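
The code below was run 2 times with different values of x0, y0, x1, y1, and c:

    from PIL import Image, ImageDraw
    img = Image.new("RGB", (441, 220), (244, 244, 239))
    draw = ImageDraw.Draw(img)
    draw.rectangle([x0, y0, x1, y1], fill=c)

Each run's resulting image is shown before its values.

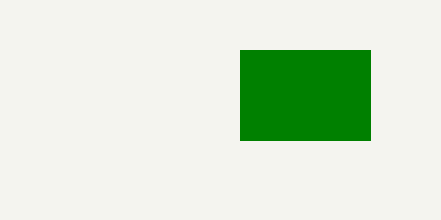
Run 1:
x0 = 240
y0 = 50
x1 = 370
y1 = 140
c = 'green'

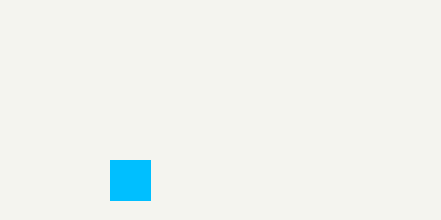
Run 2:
x0 = 110; y0 = 160; x1 = 150; y1 = 200; c = 'deepskyblue'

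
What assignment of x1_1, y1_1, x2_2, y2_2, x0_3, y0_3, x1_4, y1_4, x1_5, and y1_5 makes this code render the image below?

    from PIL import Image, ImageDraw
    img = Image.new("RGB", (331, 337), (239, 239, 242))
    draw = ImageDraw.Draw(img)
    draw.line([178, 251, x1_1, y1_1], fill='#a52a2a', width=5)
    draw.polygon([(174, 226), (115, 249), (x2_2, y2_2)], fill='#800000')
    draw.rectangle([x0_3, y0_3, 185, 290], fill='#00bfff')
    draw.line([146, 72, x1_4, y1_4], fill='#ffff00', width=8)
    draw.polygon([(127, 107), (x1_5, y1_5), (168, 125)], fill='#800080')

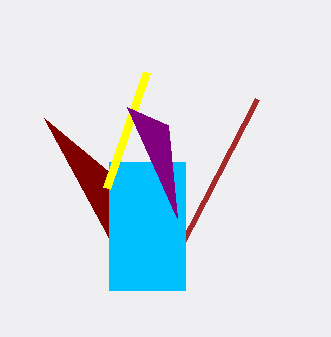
x1_1 = 257
y1_1 = 99
x2_2 = 44
y2_2 = 118
x0_3 = 109
y0_3 = 162
x1_4 = 106
y1_4 = 188
x1_5 = 177
y1_5 = 218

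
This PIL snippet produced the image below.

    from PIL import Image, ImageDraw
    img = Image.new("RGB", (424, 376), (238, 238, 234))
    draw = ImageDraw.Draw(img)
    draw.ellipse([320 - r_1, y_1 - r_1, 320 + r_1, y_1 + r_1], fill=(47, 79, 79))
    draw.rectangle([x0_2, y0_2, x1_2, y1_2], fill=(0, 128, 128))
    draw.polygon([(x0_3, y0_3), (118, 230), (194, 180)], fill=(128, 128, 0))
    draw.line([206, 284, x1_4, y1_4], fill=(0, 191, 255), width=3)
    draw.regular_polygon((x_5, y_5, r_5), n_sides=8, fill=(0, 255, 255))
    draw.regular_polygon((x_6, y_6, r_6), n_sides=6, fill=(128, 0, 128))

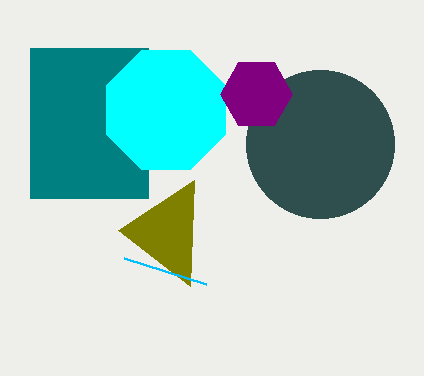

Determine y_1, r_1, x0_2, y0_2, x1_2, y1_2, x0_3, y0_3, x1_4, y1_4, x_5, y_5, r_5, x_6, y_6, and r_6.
y_1 = 144, r_1 = 74, x0_2 = 30, y0_2 = 48, x1_2 = 148, y1_2 = 198, x0_3 = 190, y0_3 = 286, x1_4 = 124, y1_4 = 258, x_5 = 166, y_5 = 110, r_5 = 64, x_6 = 256, y_6 = 94, r_6 = 36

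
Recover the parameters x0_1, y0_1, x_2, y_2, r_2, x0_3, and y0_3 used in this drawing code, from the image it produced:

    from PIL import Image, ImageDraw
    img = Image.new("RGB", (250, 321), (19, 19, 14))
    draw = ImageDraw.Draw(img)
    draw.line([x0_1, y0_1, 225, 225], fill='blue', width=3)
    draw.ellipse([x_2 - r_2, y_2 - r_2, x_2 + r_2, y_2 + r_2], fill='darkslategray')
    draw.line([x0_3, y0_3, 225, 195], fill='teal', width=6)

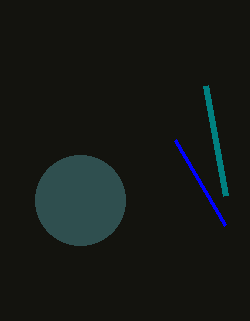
x0_1 = 175; y0_1 = 140; x_2 = 80; y_2 = 200; r_2 = 45; x0_3 = 205; y0_3 = 85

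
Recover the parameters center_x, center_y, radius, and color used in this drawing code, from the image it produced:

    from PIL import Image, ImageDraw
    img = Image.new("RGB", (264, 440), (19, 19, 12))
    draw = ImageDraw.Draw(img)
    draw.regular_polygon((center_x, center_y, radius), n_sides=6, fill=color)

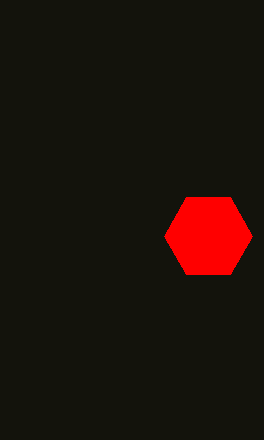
center_x = 208
center_y = 236
radius = 44
color = 'red'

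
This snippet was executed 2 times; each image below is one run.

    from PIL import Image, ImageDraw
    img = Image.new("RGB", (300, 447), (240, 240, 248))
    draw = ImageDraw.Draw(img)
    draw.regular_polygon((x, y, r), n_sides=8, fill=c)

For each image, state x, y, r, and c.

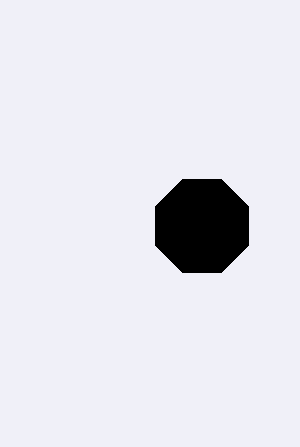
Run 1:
x = 202, y = 226, r = 50, c = 'black'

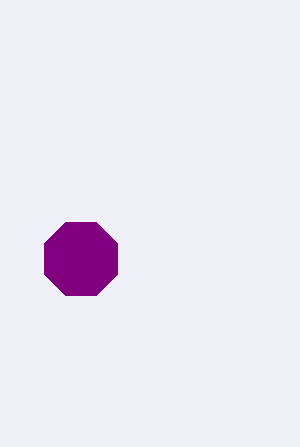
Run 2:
x = 81; y = 259; r = 40; c = 'purple'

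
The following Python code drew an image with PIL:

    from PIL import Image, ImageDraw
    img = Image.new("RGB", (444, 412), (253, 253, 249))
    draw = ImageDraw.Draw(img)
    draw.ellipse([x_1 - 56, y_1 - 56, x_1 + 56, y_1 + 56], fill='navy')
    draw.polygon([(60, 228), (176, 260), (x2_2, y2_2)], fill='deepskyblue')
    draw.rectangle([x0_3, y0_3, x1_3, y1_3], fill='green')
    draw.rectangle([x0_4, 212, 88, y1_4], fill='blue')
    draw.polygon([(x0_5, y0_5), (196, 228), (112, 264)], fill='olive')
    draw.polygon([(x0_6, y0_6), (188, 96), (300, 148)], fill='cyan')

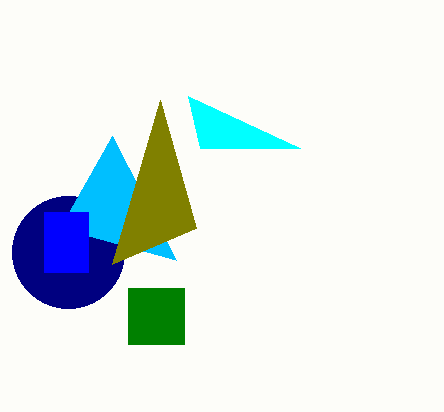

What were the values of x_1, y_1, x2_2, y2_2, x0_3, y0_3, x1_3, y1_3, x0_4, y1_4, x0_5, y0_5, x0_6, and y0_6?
x_1 = 68; y_1 = 252; x2_2 = 112; y2_2 = 136; x0_3 = 128; y0_3 = 288; x1_3 = 184; y1_3 = 344; x0_4 = 44; y1_4 = 272; x0_5 = 160; y0_5 = 100; x0_6 = 200; y0_6 = 148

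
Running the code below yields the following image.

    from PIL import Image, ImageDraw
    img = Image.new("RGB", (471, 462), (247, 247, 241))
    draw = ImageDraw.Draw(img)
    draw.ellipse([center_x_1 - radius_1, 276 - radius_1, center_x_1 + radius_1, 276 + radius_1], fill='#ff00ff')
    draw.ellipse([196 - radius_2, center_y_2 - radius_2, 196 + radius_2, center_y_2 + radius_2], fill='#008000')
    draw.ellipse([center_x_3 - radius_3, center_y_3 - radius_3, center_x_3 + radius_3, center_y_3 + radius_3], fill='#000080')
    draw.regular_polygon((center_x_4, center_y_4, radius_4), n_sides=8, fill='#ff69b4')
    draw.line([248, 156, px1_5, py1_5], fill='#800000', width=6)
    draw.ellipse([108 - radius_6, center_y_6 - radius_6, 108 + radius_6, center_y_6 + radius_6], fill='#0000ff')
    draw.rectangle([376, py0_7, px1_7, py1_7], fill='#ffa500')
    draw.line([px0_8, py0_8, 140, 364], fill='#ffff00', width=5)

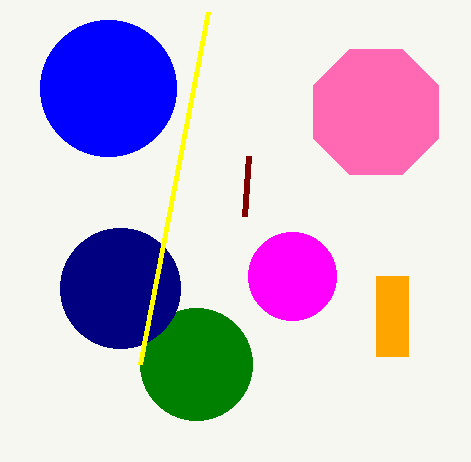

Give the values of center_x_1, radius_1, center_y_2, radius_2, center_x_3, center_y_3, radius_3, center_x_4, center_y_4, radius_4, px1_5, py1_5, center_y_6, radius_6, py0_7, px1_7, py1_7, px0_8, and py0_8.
center_x_1 = 292
radius_1 = 44
center_y_2 = 364
radius_2 = 56
center_x_3 = 120
center_y_3 = 288
radius_3 = 60
center_x_4 = 376
center_y_4 = 112
radius_4 = 68
px1_5 = 244
py1_5 = 216
center_y_6 = 88
radius_6 = 68
py0_7 = 276
px1_7 = 408
py1_7 = 356
px0_8 = 208
py0_8 = 12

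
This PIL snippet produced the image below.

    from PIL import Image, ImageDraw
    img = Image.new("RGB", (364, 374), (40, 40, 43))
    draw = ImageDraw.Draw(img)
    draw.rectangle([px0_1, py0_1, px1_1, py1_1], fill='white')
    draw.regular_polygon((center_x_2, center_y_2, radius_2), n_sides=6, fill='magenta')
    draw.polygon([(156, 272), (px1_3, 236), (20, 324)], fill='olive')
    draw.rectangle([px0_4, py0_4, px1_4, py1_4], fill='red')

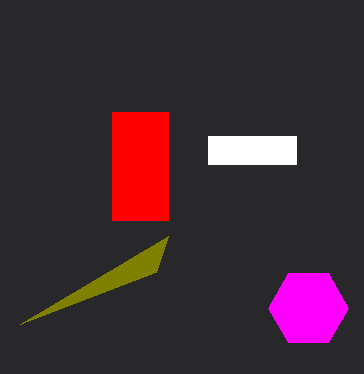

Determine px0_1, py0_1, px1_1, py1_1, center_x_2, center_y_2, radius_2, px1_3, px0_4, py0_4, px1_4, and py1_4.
px0_1 = 208, py0_1 = 136, px1_1 = 296, py1_1 = 164, center_x_2 = 308, center_y_2 = 308, radius_2 = 40, px1_3 = 168, px0_4 = 112, py0_4 = 112, px1_4 = 168, py1_4 = 220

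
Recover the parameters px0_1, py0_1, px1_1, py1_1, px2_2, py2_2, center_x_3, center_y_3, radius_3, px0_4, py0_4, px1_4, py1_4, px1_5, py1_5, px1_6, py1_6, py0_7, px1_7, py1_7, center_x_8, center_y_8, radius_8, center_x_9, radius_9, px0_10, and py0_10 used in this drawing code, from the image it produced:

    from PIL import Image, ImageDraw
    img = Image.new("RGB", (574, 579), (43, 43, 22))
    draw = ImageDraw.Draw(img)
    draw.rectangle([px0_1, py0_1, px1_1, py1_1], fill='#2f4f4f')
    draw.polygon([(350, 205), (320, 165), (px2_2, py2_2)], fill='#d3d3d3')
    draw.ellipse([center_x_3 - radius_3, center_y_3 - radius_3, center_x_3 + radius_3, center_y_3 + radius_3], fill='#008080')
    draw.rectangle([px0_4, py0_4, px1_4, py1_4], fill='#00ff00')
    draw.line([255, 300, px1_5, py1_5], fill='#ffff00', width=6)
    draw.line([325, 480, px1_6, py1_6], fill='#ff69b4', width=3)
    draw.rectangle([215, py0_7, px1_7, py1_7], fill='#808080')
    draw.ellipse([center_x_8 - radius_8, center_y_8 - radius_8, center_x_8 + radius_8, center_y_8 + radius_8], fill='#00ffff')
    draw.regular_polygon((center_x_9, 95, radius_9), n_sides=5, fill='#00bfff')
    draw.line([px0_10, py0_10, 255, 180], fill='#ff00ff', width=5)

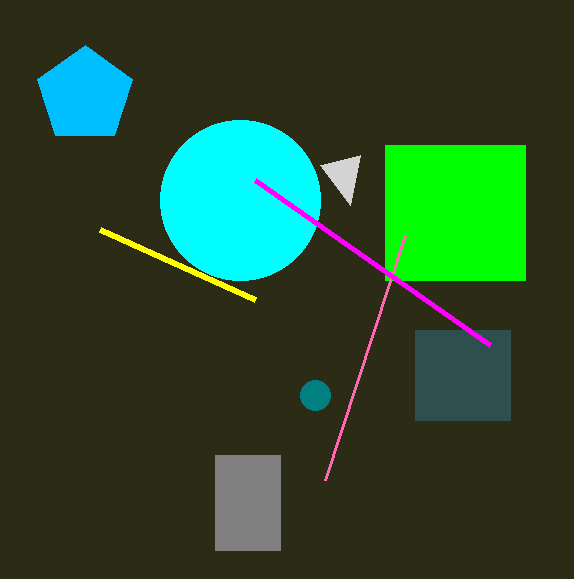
px0_1 = 415, py0_1 = 330, px1_1 = 510, py1_1 = 420, px2_2 = 360, py2_2 = 155, center_x_3 = 315, center_y_3 = 395, radius_3 = 15, px0_4 = 385, py0_4 = 145, px1_4 = 525, py1_4 = 280, px1_5 = 100, py1_5 = 230, px1_6 = 405, py1_6 = 235, py0_7 = 455, px1_7 = 280, py1_7 = 550, center_x_8 = 240, center_y_8 = 200, radius_8 = 80, center_x_9 = 85, radius_9 = 50, px0_10 = 490, py0_10 = 345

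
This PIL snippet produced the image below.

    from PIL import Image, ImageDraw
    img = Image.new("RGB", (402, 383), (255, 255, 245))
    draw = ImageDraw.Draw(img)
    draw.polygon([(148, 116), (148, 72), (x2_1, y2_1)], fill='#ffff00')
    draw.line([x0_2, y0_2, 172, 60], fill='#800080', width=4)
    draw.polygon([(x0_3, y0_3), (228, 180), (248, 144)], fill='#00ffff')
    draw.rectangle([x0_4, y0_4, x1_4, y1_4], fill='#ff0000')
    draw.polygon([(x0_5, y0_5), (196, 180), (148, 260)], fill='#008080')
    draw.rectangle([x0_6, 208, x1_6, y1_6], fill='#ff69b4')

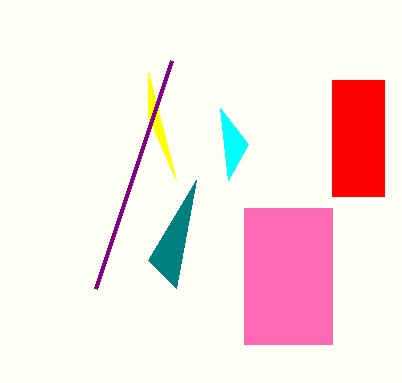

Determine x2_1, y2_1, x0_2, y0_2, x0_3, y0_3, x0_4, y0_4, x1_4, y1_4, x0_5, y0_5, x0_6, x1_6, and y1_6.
x2_1 = 176; y2_1 = 180; x0_2 = 96; y0_2 = 288; x0_3 = 220; y0_3 = 108; x0_4 = 332; y0_4 = 80; x1_4 = 384; y1_4 = 196; x0_5 = 176; y0_5 = 288; x0_6 = 244; x1_6 = 332; y1_6 = 344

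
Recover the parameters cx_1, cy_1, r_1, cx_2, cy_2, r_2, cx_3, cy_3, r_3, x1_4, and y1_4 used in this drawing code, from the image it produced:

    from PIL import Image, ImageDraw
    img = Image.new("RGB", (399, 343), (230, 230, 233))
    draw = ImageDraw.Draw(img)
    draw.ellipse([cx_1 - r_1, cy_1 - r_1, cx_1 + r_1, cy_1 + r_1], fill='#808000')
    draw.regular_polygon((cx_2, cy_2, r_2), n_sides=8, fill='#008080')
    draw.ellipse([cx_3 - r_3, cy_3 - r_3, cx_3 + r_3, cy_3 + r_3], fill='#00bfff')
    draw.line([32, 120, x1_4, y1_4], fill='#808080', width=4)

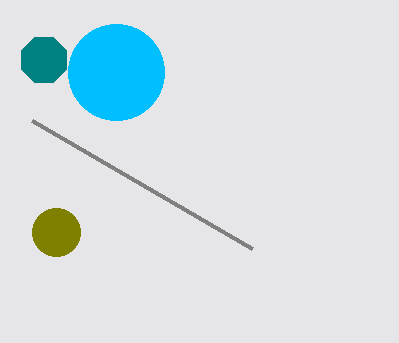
cx_1 = 56; cy_1 = 232; r_1 = 24; cx_2 = 44; cy_2 = 60; r_2 = 24; cx_3 = 116; cy_3 = 72; r_3 = 48; x1_4 = 252; y1_4 = 248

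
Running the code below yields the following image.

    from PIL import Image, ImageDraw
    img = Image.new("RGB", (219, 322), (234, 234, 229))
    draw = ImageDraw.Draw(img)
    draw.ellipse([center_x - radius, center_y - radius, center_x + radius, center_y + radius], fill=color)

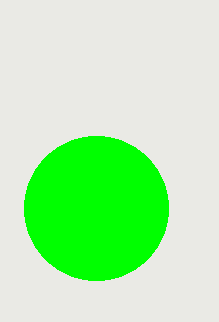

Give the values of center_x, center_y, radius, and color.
center_x = 96, center_y = 208, radius = 72, color = 'lime'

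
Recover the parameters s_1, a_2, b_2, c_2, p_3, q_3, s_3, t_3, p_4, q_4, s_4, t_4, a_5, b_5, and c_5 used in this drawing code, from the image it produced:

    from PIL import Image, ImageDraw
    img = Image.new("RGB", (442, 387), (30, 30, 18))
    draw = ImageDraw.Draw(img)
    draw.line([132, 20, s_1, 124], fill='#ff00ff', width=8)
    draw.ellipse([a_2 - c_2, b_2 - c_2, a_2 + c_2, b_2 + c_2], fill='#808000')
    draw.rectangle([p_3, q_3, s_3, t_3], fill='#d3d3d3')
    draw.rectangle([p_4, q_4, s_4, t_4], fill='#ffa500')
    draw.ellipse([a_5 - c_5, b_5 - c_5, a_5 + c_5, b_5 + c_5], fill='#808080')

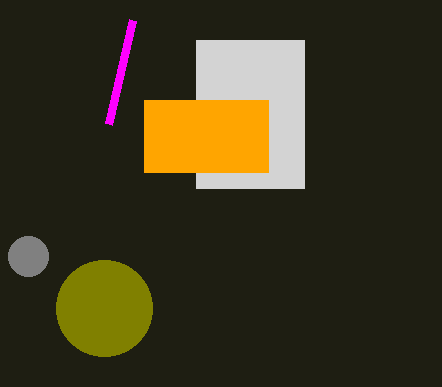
s_1 = 108, a_2 = 104, b_2 = 308, c_2 = 48, p_3 = 196, q_3 = 40, s_3 = 304, t_3 = 188, p_4 = 144, q_4 = 100, s_4 = 268, t_4 = 172, a_5 = 28, b_5 = 256, c_5 = 20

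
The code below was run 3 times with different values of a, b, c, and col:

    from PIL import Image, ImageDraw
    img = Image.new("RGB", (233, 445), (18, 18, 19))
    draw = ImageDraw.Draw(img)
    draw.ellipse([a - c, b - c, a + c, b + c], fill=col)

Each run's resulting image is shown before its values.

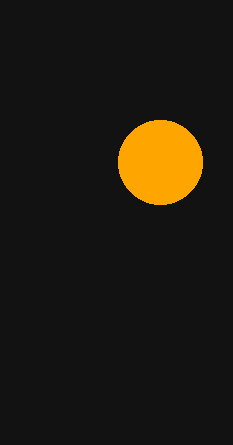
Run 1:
a = 160; b = 162; c = 42; col = 'orange'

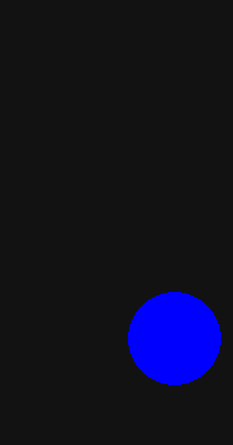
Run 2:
a = 174, b = 338, c = 46, col = 'blue'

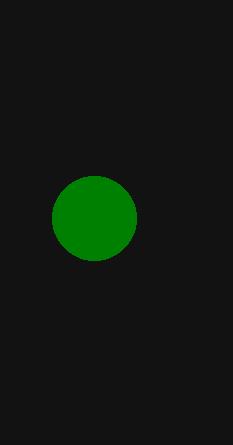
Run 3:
a = 94, b = 218, c = 42, col = 'green'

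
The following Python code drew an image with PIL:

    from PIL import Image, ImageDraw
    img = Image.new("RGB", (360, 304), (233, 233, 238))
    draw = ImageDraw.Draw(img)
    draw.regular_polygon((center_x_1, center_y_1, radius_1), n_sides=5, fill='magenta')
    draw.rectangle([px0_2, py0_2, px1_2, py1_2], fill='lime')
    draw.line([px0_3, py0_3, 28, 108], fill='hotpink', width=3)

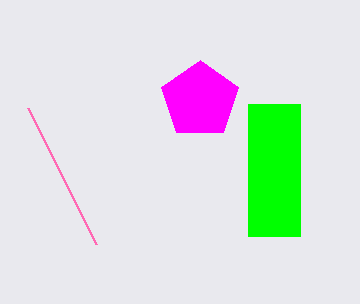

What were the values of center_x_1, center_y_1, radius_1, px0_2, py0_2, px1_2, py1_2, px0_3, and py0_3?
center_x_1 = 200, center_y_1 = 100, radius_1 = 40, px0_2 = 248, py0_2 = 104, px1_2 = 300, py1_2 = 236, px0_3 = 96, py0_3 = 244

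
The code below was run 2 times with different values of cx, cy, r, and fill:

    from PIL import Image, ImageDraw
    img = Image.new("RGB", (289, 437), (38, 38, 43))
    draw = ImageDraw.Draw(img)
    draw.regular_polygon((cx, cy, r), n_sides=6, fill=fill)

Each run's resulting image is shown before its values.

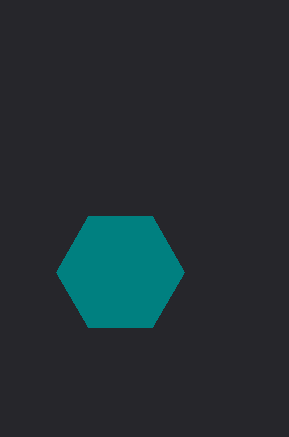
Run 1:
cx = 120; cy = 272; r = 64; fill = 'teal'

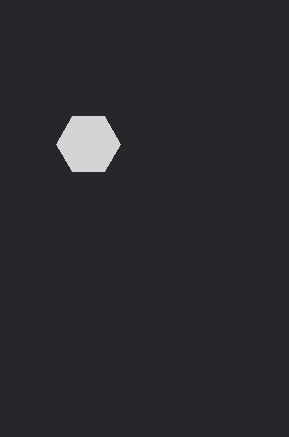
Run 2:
cx = 88, cy = 144, r = 32, fill = 'lightgray'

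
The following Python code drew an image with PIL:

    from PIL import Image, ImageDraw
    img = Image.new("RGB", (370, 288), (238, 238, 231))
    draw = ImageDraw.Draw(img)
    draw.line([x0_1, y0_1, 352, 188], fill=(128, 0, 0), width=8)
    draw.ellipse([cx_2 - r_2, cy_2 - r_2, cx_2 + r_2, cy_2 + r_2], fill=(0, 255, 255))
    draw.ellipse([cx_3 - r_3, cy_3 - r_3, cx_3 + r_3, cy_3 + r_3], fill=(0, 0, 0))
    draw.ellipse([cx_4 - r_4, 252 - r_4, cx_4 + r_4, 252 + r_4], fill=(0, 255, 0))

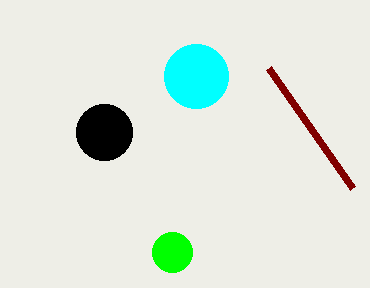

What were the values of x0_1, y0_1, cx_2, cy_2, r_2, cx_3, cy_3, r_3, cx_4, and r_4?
x0_1 = 268; y0_1 = 68; cx_2 = 196; cy_2 = 76; r_2 = 32; cx_3 = 104; cy_3 = 132; r_3 = 28; cx_4 = 172; r_4 = 20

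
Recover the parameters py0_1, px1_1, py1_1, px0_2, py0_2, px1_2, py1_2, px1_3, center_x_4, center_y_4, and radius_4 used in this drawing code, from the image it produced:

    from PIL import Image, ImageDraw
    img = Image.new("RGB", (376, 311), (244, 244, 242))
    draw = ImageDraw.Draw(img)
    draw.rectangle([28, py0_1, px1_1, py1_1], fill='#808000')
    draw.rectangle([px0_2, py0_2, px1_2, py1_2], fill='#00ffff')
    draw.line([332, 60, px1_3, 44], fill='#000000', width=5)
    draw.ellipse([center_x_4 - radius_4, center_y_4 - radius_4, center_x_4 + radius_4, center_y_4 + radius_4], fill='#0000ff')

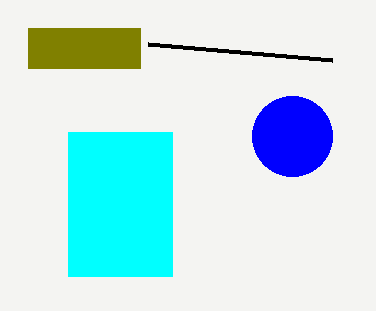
py0_1 = 28
px1_1 = 140
py1_1 = 68
px0_2 = 68
py0_2 = 132
px1_2 = 172
py1_2 = 276
px1_3 = 148
center_x_4 = 292
center_y_4 = 136
radius_4 = 40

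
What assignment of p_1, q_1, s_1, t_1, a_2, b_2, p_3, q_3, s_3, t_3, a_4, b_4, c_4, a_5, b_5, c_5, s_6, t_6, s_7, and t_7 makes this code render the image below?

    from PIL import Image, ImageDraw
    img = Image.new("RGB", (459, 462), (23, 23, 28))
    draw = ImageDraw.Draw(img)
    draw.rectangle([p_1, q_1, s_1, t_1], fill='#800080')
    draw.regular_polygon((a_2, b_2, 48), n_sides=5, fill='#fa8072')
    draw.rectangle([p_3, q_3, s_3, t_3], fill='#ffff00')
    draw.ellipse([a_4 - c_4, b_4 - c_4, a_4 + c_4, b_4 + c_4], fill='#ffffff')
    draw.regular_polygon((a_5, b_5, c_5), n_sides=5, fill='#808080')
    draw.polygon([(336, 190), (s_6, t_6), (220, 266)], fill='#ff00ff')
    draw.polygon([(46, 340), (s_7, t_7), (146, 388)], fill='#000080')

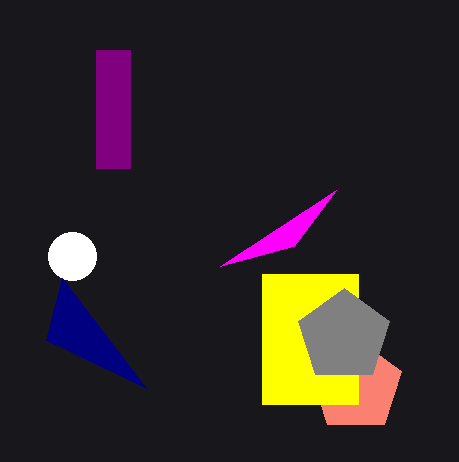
p_1 = 96, q_1 = 50, s_1 = 130, t_1 = 168, a_2 = 356, b_2 = 386, p_3 = 262, q_3 = 274, s_3 = 358, t_3 = 404, a_4 = 72, b_4 = 256, c_4 = 24, a_5 = 344, b_5 = 336, c_5 = 48, s_6 = 294, t_6 = 246, s_7 = 62, t_7 = 278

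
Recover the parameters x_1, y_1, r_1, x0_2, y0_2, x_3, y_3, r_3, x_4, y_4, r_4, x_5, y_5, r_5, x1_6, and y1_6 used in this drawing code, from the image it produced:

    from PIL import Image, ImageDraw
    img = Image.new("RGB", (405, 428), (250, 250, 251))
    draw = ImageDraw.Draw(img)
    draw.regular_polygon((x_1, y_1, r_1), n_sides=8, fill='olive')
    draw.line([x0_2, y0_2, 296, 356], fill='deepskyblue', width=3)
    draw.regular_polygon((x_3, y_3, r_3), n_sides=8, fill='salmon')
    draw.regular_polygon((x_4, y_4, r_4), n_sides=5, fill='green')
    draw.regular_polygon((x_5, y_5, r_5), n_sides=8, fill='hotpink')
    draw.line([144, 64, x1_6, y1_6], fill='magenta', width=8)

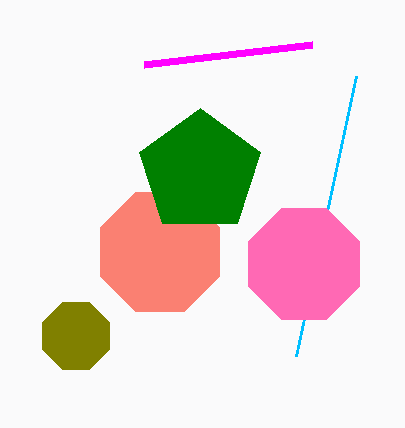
x_1 = 76; y_1 = 336; r_1 = 36; x0_2 = 356; y0_2 = 76; x_3 = 160; y_3 = 252; r_3 = 64; x_4 = 200; y_4 = 172; r_4 = 64; x_5 = 304; y_5 = 264; r_5 = 60; x1_6 = 312; y1_6 = 44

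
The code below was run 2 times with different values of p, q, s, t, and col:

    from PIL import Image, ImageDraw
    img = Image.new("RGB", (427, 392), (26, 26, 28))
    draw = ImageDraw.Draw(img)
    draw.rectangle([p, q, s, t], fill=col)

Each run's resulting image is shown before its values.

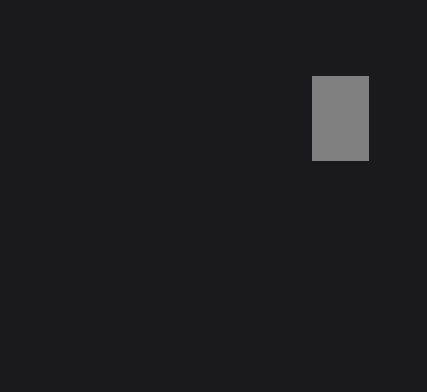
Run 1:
p = 312
q = 76
s = 368
t = 160
col = 'gray'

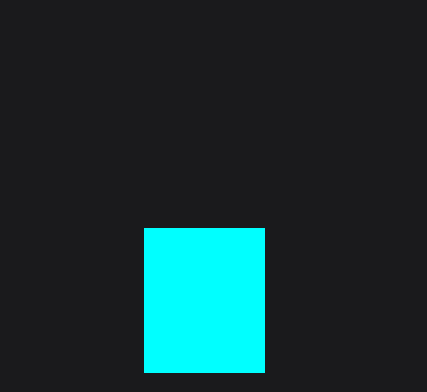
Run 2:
p = 144; q = 228; s = 264; t = 372; col = 'cyan'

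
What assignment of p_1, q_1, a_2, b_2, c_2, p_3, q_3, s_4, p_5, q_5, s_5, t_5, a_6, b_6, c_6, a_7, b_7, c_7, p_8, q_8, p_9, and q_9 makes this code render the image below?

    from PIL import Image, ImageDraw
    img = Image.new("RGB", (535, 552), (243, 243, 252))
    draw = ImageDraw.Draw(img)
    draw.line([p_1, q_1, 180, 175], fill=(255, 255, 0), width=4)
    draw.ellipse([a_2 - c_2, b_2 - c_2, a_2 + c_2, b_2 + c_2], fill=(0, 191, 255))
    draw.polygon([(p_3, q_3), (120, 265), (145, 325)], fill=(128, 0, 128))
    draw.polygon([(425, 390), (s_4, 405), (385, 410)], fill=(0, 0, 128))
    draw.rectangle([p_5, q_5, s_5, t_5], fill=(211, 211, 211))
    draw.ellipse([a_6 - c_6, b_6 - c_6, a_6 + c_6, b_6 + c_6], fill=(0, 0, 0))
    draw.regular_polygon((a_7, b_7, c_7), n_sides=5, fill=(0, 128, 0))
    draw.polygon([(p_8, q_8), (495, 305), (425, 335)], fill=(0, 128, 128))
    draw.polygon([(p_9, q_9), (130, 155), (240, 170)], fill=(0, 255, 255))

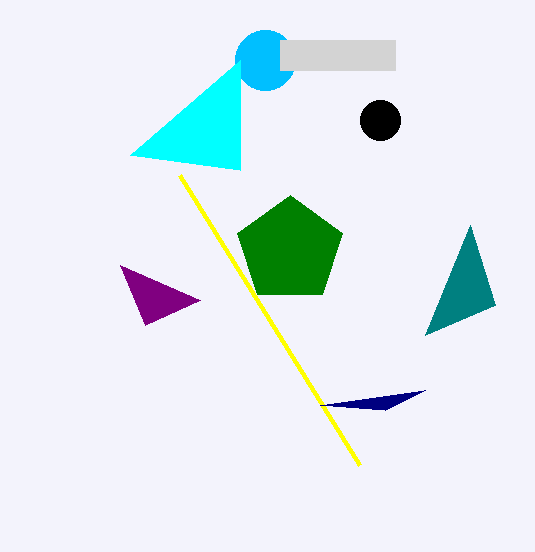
p_1 = 360; q_1 = 465; a_2 = 265; b_2 = 60; c_2 = 30; p_3 = 200; q_3 = 300; s_4 = 320; p_5 = 280; q_5 = 40; s_5 = 395; t_5 = 70; a_6 = 380; b_6 = 120; c_6 = 20; a_7 = 290; b_7 = 250; c_7 = 55; p_8 = 470; q_8 = 225; p_9 = 240; q_9 = 60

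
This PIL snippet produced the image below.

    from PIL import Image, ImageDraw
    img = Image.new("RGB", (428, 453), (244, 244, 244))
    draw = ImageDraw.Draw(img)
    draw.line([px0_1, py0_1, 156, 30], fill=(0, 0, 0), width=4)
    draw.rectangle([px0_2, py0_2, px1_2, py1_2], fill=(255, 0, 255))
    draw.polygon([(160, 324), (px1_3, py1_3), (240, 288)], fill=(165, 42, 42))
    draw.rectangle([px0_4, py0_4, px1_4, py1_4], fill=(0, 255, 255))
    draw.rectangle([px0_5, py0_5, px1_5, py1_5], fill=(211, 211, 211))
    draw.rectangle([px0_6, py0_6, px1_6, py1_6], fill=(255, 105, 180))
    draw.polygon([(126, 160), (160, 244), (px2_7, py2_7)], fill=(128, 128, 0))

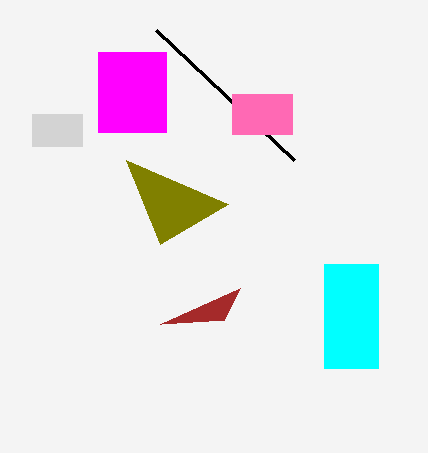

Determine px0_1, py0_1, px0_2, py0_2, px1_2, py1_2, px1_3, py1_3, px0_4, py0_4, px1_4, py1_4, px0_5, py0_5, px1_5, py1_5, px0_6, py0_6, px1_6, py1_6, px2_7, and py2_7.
px0_1 = 294; py0_1 = 160; px0_2 = 98; py0_2 = 52; px1_2 = 166; py1_2 = 132; px1_3 = 224; py1_3 = 320; px0_4 = 324; py0_4 = 264; px1_4 = 378; py1_4 = 368; px0_5 = 32; py0_5 = 114; px1_5 = 82; py1_5 = 146; px0_6 = 232; py0_6 = 94; px1_6 = 292; py1_6 = 134; px2_7 = 228; py2_7 = 204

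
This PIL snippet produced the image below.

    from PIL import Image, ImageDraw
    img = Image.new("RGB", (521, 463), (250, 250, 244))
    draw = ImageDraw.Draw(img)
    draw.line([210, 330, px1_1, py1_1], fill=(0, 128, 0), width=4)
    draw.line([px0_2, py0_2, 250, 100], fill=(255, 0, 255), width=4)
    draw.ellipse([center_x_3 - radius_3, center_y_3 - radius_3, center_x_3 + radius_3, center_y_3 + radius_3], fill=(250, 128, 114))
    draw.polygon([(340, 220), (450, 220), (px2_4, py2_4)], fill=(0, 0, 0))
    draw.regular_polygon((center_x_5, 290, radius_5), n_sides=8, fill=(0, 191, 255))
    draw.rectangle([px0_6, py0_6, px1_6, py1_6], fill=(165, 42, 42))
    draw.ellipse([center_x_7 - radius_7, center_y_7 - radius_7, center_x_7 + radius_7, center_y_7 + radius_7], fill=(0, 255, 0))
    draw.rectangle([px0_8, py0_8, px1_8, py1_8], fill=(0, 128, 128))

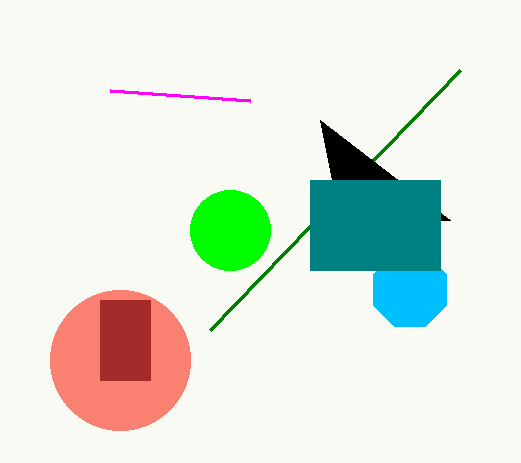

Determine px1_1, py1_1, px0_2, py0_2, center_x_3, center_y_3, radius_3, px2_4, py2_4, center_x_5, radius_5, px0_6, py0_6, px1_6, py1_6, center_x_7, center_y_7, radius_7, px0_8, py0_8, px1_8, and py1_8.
px1_1 = 460, py1_1 = 70, px0_2 = 110, py0_2 = 90, center_x_3 = 120, center_y_3 = 360, radius_3 = 70, px2_4 = 320, py2_4 = 120, center_x_5 = 410, radius_5 = 40, px0_6 = 100, py0_6 = 300, px1_6 = 150, py1_6 = 380, center_x_7 = 230, center_y_7 = 230, radius_7 = 40, px0_8 = 310, py0_8 = 180, px1_8 = 440, py1_8 = 270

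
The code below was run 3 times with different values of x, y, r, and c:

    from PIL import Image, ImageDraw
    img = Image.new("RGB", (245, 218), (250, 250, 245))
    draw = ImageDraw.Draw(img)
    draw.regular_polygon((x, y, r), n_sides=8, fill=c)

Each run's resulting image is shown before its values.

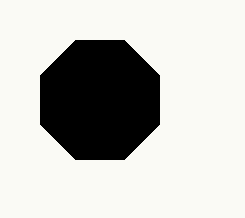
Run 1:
x = 100
y = 100
r = 64
c = 'black'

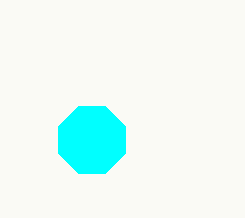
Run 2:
x = 92, y = 140, r = 36, c = 'cyan'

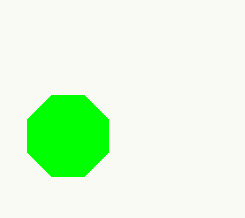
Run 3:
x = 68
y = 136
r = 44
c = 'lime'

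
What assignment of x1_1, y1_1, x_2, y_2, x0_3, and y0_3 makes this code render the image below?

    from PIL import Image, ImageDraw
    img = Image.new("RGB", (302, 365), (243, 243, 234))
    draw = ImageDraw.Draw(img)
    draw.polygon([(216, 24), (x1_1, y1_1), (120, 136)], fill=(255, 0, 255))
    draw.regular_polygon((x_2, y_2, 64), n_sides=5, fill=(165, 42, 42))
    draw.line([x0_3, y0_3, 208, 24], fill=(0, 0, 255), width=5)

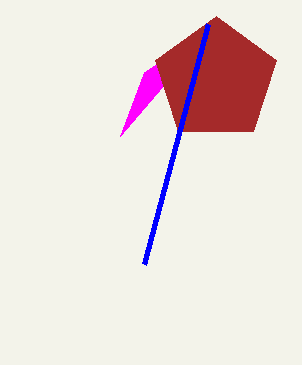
x1_1 = 144, y1_1 = 72, x_2 = 216, y_2 = 80, x0_3 = 144, y0_3 = 264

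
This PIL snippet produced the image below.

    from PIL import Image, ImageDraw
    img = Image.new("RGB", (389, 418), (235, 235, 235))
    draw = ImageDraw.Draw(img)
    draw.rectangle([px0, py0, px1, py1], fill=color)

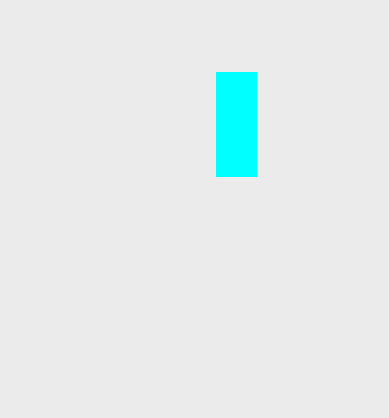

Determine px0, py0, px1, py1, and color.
px0 = 216
py0 = 72
px1 = 256
py1 = 176
color = 'cyan'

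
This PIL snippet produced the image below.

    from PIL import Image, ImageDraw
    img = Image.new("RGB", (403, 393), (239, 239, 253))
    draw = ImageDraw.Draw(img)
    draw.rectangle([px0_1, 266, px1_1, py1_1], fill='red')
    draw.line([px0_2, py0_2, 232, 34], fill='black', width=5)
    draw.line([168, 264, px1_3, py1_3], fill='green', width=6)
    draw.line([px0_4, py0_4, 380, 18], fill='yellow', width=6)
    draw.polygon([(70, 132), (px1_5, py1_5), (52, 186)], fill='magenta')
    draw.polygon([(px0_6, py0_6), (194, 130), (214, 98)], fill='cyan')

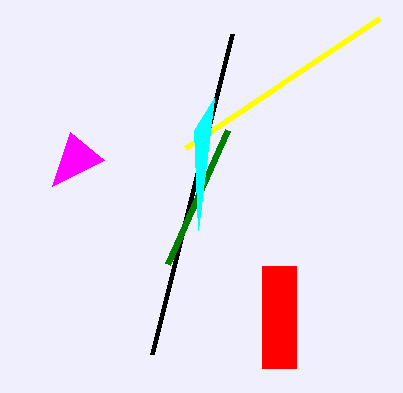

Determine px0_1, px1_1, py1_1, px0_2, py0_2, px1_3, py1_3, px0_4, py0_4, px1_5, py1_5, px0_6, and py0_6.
px0_1 = 262
px1_1 = 296
py1_1 = 368
px0_2 = 152
py0_2 = 354
px1_3 = 228
py1_3 = 130
px0_4 = 186
py0_4 = 148
px1_5 = 104
py1_5 = 160
px0_6 = 198
py0_6 = 230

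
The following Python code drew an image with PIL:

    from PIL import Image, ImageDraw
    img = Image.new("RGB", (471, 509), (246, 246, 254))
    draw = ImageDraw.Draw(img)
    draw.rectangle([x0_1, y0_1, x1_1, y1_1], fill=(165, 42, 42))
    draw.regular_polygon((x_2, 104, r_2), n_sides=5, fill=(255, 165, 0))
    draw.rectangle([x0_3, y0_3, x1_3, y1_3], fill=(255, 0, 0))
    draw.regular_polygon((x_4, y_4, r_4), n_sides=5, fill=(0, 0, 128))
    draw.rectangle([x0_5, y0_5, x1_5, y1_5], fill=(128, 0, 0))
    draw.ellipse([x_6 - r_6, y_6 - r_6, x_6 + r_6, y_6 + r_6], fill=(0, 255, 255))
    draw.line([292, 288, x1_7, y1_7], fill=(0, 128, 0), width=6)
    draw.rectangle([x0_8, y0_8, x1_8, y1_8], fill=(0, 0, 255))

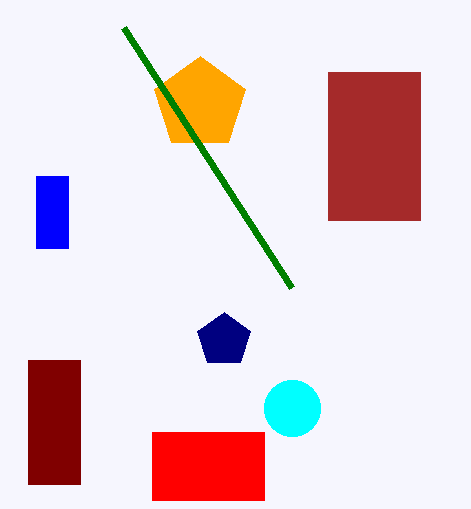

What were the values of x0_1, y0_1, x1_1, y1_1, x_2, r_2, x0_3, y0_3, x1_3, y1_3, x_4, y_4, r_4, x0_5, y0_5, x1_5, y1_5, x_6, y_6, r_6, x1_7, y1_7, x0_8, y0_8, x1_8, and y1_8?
x0_1 = 328; y0_1 = 72; x1_1 = 420; y1_1 = 220; x_2 = 200; r_2 = 48; x0_3 = 152; y0_3 = 432; x1_3 = 264; y1_3 = 500; x_4 = 224; y_4 = 340; r_4 = 28; x0_5 = 28; y0_5 = 360; x1_5 = 80; y1_5 = 484; x_6 = 292; y_6 = 408; r_6 = 28; x1_7 = 124; y1_7 = 28; x0_8 = 36; y0_8 = 176; x1_8 = 68; y1_8 = 248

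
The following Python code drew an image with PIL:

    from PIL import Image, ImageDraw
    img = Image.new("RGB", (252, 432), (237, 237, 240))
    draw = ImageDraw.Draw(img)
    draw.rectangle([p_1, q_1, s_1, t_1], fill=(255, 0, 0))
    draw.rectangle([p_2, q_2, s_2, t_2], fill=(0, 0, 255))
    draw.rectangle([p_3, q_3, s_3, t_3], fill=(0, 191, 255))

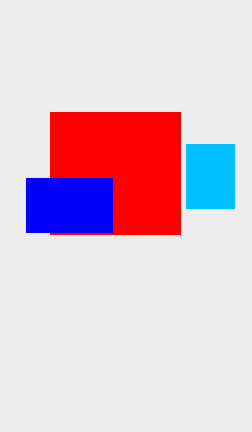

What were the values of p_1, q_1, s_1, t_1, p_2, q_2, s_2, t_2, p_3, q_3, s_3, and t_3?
p_1 = 50; q_1 = 112; s_1 = 180; t_1 = 234; p_2 = 26; q_2 = 178; s_2 = 112; t_2 = 232; p_3 = 186; q_3 = 144; s_3 = 234; t_3 = 208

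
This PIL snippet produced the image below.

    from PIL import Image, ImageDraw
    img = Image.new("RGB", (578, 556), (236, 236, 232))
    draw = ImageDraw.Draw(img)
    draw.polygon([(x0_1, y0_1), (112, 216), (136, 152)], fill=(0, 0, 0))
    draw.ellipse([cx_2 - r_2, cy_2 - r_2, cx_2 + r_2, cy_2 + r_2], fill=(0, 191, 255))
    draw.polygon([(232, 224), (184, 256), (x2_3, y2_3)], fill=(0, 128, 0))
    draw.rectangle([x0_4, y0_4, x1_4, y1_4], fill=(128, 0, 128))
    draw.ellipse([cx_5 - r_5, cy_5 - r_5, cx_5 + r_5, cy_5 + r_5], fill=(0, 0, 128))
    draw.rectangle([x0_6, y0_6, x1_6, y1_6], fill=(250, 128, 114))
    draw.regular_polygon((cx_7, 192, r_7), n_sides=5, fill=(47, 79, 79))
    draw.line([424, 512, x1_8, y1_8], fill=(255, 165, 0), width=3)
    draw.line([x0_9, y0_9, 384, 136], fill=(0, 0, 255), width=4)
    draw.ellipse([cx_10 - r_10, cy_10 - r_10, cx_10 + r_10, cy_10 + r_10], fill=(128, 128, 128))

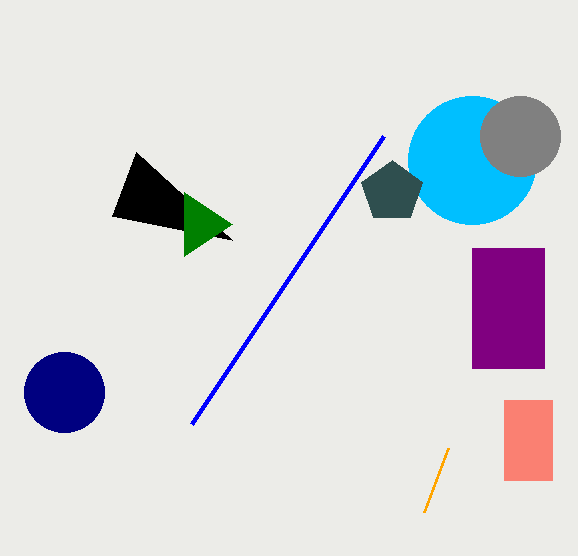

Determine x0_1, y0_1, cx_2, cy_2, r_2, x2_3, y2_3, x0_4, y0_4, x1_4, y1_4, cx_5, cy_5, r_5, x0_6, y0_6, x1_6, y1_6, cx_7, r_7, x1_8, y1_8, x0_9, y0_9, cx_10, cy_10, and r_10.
x0_1 = 232; y0_1 = 240; cx_2 = 472; cy_2 = 160; r_2 = 64; x2_3 = 184; y2_3 = 192; x0_4 = 472; y0_4 = 248; x1_4 = 544; y1_4 = 368; cx_5 = 64; cy_5 = 392; r_5 = 40; x0_6 = 504; y0_6 = 400; x1_6 = 552; y1_6 = 480; cx_7 = 392; r_7 = 32; x1_8 = 448; y1_8 = 448; x0_9 = 192; y0_9 = 424; cx_10 = 520; cy_10 = 136; r_10 = 40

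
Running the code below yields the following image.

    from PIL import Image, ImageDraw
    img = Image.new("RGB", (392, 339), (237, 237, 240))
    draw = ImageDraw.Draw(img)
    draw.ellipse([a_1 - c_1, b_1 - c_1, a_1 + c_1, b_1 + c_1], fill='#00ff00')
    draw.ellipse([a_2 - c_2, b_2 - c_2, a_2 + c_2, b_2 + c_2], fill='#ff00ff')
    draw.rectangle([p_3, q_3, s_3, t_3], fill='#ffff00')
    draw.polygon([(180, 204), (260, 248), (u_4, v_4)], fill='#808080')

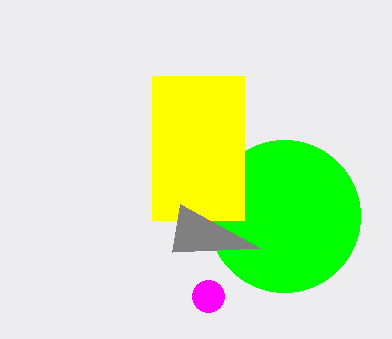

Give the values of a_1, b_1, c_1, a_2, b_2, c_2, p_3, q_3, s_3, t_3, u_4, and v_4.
a_1 = 284
b_1 = 216
c_1 = 76
a_2 = 208
b_2 = 296
c_2 = 16
p_3 = 152
q_3 = 76
s_3 = 244
t_3 = 220
u_4 = 172
v_4 = 252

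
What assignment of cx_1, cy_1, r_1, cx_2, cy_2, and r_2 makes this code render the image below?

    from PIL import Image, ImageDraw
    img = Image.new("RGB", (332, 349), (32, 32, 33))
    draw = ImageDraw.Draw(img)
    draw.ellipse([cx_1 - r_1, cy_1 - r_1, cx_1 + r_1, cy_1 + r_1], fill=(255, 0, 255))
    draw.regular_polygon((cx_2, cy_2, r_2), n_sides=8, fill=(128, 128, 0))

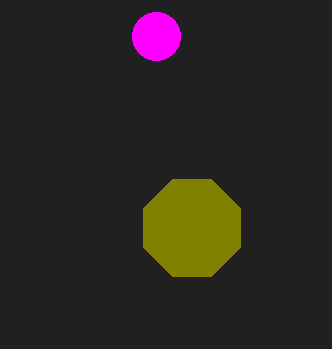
cx_1 = 156, cy_1 = 36, r_1 = 24, cx_2 = 192, cy_2 = 228, r_2 = 52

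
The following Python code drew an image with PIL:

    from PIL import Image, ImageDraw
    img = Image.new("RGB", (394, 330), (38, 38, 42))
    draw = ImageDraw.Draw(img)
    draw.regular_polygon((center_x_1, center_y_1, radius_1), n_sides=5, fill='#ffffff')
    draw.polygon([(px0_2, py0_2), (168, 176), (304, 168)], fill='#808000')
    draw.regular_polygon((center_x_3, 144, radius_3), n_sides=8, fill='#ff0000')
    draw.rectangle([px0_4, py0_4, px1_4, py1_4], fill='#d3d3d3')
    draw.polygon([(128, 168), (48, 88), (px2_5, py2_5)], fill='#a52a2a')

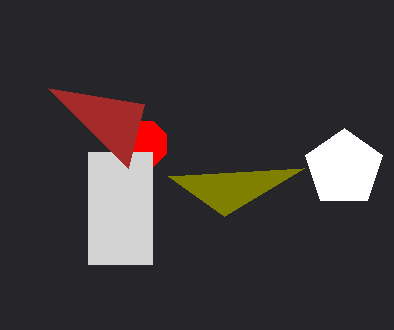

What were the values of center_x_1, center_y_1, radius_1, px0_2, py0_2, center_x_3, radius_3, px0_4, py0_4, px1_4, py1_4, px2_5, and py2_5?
center_x_1 = 344
center_y_1 = 168
radius_1 = 40
px0_2 = 224
py0_2 = 216
center_x_3 = 144
radius_3 = 24
px0_4 = 88
py0_4 = 152
px1_4 = 152
py1_4 = 264
px2_5 = 144
py2_5 = 104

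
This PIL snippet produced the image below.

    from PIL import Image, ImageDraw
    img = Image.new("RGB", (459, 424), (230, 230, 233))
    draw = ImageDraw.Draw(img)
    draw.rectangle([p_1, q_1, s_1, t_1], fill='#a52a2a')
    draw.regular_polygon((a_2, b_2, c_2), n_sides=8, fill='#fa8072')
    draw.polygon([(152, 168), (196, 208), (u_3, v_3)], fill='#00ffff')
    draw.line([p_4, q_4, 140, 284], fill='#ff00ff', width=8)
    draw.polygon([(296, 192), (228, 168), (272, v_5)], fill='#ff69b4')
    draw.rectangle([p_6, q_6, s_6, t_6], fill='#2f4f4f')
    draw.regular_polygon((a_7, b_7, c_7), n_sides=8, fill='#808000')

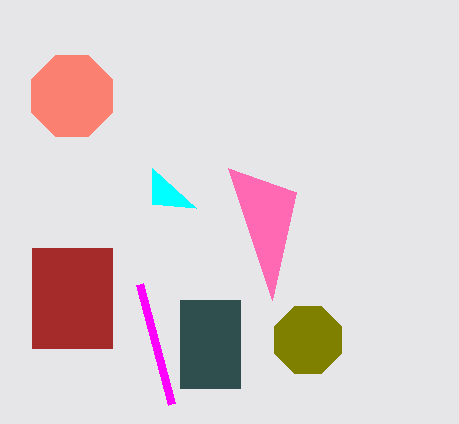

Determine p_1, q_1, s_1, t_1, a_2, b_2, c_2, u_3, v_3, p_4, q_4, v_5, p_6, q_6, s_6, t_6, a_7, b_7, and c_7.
p_1 = 32
q_1 = 248
s_1 = 112
t_1 = 348
a_2 = 72
b_2 = 96
c_2 = 44
u_3 = 152
v_3 = 204
p_4 = 172
q_4 = 404
v_5 = 300
p_6 = 180
q_6 = 300
s_6 = 240
t_6 = 388
a_7 = 308
b_7 = 340
c_7 = 36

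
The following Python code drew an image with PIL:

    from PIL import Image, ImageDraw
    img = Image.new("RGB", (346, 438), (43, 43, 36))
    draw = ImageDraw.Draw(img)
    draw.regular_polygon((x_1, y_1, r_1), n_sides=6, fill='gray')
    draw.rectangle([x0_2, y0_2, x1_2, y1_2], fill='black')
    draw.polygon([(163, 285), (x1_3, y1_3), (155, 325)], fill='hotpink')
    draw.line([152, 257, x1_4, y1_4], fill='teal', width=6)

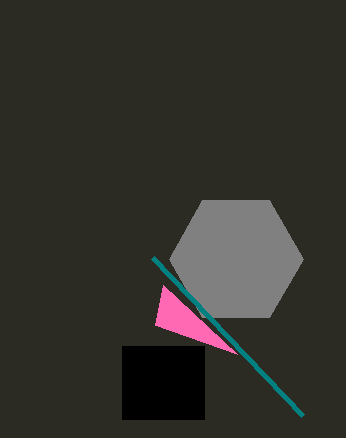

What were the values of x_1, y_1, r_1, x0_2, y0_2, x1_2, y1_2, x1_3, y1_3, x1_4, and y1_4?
x_1 = 236, y_1 = 259, r_1 = 67, x0_2 = 122, y0_2 = 346, x1_2 = 204, y1_2 = 419, x1_3 = 237, y1_3 = 354, x1_4 = 302, y1_4 = 415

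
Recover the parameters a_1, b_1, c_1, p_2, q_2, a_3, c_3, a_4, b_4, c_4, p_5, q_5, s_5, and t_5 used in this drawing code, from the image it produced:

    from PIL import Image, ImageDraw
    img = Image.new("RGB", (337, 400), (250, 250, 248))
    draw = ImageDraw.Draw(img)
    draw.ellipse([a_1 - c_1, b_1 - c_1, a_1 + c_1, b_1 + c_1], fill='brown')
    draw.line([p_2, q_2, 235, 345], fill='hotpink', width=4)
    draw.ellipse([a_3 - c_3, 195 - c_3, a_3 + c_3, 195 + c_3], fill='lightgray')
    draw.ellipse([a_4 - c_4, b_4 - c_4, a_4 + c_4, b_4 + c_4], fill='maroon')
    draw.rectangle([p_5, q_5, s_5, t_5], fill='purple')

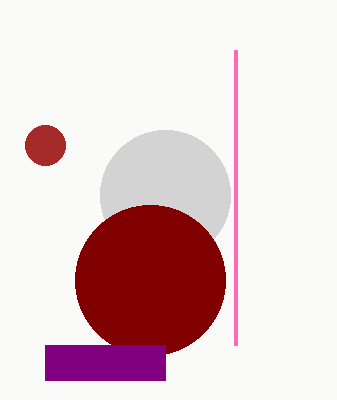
a_1 = 45
b_1 = 145
c_1 = 20
p_2 = 235
q_2 = 50
a_3 = 165
c_3 = 65
a_4 = 150
b_4 = 280
c_4 = 75
p_5 = 45
q_5 = 345
s_5 = 165
t_5 = 380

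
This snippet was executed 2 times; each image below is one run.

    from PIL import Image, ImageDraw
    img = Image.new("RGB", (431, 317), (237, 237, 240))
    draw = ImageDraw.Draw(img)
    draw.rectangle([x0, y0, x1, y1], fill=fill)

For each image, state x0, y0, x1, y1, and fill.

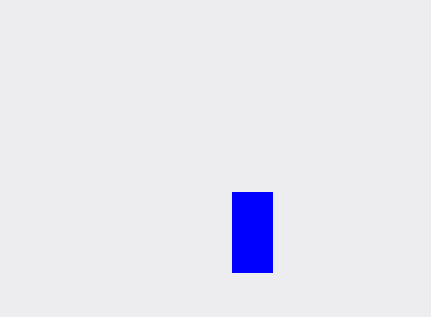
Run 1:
x0 = 232; y0 = 192; x1 = 272; y1 = 272; fill = 'blue'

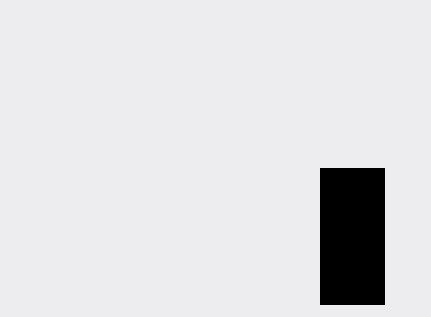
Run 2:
x0 = 320; y0 = 168; x1 = 384; y1 = 304; fill = 'black'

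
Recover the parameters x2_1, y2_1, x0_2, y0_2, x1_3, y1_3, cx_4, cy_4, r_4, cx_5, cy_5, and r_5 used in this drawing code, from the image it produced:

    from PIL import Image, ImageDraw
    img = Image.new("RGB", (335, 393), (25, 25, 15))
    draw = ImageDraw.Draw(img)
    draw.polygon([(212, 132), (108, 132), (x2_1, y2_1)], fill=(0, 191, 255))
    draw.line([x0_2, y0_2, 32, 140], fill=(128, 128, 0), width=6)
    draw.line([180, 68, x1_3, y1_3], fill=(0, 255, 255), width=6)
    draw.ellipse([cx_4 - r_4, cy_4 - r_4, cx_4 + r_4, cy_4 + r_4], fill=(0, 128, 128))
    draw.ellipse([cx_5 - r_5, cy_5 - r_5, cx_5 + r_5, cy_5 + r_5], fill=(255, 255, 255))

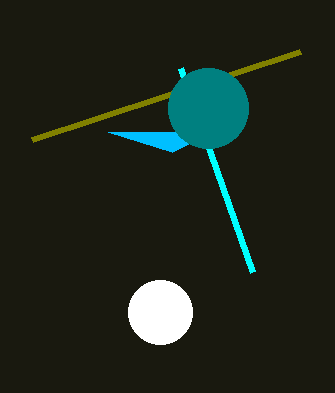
x2_1 = 172; y2_1 = 152; x0_2 = 300; y0_2 = 52; x1_3 = 252; y1_3 = 272; cx_4 = 208; cy_4 = 108; r_4 = 40; cx_5 = 160; cy_5 = 312; r_5 = 32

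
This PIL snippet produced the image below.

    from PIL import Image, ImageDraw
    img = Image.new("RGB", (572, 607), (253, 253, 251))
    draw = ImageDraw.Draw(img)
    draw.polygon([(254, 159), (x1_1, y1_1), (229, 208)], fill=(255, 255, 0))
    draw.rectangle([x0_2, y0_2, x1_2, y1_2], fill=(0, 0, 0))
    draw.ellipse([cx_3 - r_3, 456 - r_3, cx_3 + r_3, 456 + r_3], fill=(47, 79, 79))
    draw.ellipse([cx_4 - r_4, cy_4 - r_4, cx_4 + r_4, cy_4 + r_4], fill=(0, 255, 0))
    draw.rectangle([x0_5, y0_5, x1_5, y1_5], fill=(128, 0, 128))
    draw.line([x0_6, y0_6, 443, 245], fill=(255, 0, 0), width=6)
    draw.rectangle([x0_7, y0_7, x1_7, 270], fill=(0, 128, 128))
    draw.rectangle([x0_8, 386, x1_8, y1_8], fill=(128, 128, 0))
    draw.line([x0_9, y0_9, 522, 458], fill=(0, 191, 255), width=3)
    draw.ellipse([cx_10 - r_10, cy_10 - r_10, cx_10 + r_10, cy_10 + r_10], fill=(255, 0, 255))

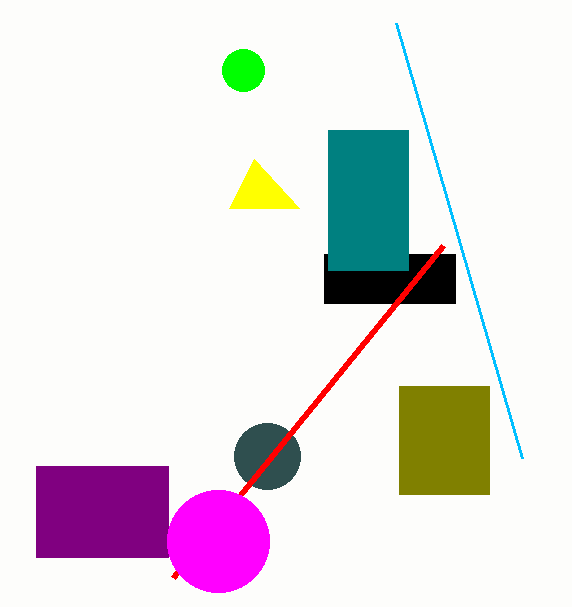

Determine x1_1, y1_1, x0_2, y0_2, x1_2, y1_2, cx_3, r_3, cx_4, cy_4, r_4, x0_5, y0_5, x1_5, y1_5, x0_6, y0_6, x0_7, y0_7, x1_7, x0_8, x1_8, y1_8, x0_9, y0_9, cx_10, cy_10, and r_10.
x1_1 = 299
y1_1 = 208
x0_2 = 324
y0_2 = 254
x1_2 = 455
y1_2 = 303
cx_3 = 267
r_3 = 33
cx_4 = 243
cy_4 = 70
r_4 = 21
x0_5 = 36
y0_5 = 466
x1_5 = 168
y1_5 = 557
x0_6 = 173
y0_6 = 577
x0_7 = 328
y0_7 = 130
x1_7 = 408
x0_8 = 399
x1_8 = 489
y1_8 = 494
x0_9 = 396
y0_9 = 23
cx_10 = 218
cy_10 = 541
r_10 = 51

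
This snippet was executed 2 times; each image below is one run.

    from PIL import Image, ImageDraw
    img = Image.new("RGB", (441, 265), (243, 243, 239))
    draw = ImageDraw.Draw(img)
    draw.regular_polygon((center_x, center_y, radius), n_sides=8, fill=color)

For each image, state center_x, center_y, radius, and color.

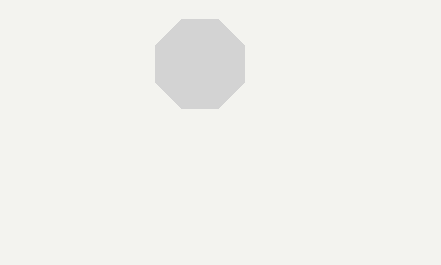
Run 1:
center_x = 200; center_y = 64; radius = 48; color = 'lightgray'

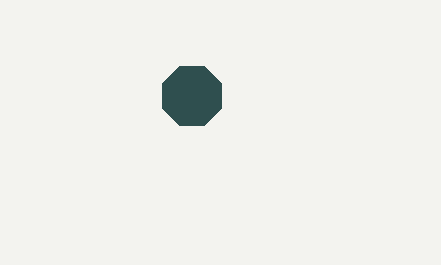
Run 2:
center_x = 192, center_y = 96, radius = 32, color = 'darkslategray'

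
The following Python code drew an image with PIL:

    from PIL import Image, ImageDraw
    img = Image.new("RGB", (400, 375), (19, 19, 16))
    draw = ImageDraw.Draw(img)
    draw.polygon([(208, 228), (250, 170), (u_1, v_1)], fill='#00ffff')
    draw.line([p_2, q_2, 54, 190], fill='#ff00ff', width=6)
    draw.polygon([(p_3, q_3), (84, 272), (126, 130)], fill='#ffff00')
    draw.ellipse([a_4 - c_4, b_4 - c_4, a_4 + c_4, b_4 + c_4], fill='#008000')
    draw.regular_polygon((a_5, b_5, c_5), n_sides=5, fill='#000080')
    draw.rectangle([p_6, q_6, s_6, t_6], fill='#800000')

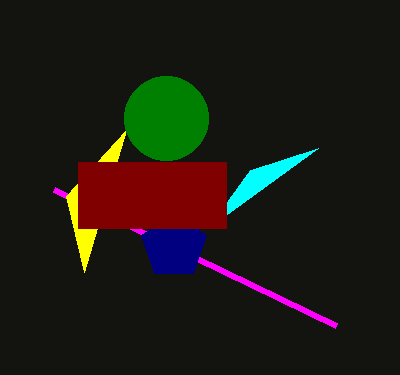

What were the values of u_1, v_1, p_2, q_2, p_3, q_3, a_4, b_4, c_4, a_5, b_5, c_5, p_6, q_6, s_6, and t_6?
u_1 = 318
v_1 = 148
p_2 = 336
q_2 = 326
p_3 = 66
q_3 = 196
a_4 = 166
b_4 = 118
c_4 = 42
a_5 = 174
b_5 = 246
c_5 = 34
p_6 = 78
q_6 = 162
s_6 = 226
t_6 = 228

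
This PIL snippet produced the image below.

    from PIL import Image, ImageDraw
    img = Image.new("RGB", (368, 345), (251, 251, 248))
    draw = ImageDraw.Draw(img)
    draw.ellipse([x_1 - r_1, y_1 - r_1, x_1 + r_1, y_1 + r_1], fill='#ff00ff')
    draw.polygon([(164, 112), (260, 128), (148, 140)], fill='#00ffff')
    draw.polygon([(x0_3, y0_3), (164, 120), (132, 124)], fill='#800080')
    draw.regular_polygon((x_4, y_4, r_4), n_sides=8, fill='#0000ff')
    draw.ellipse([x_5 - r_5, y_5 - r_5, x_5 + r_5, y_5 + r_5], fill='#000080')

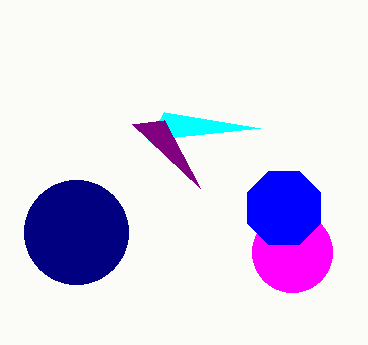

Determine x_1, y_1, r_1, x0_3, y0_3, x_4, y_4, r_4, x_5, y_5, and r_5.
x_1 = 292, y_1 = 252, r_1 = 40, x0_3 = 200, y0_3 = 188, x_4 = 284, y_4 = 208, r_4 = 40, x_5 = 76, y_5 = 232, r_5 = 52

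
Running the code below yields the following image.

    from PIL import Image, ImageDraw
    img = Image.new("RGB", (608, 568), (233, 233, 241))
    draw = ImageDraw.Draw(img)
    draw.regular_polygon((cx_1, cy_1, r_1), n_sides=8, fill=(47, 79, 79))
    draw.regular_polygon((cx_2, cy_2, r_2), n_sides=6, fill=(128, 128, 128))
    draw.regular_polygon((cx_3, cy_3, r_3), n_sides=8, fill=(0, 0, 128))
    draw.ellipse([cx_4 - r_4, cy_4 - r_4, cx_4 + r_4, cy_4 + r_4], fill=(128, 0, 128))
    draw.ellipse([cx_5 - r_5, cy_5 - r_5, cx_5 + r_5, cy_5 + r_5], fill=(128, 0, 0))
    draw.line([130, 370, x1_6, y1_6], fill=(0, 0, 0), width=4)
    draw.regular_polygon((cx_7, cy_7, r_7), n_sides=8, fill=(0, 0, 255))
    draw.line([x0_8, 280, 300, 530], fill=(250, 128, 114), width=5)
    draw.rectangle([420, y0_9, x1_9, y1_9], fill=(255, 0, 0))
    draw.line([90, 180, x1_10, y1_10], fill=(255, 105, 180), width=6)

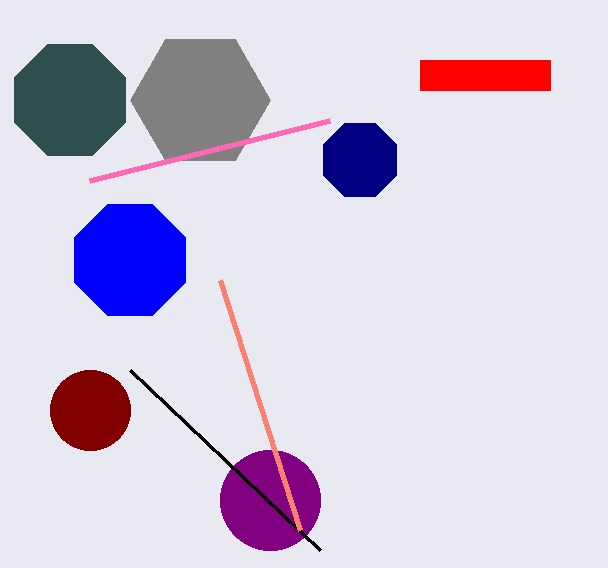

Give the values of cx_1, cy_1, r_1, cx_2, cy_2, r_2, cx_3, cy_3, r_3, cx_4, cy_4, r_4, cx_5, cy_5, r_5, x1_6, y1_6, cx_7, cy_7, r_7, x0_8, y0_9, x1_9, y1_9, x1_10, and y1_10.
cx_1 = 70
cy_1 = 100
r_1 = 60
cx_2 = 200
cy_2 = 100
r_2 = 70
cx_3 = 360
cy_3 = 160
r_3 = 40
cx_4 = 270
cy_4 = 500
r_4 = 50
cx_5 = 90
cy_5 = 410
r_5 = 40
x1_6 = 320
y1_6 = 550
cx_7 = 130
cy_7 = 260
r_7 = 60
x0_8 = 220
y0_9 = 60
x1_9 = 550
y1_9 = 90
x1_10 = 330
y1_10 = 120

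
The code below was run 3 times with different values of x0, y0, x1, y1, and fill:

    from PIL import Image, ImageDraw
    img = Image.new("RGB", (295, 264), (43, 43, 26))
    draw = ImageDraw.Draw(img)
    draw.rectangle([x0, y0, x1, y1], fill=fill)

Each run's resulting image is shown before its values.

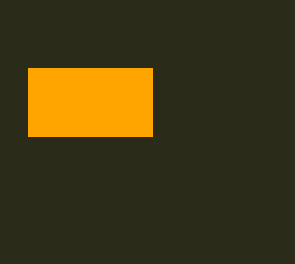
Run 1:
x0 = 28, y0 = 68, x1 = 152, y1 = 136, fill = 'orange'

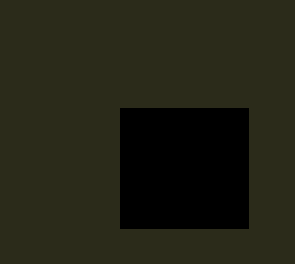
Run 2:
x0 = 120, y0 = 108, x1 = 248, y1 = 228, fill = 'black'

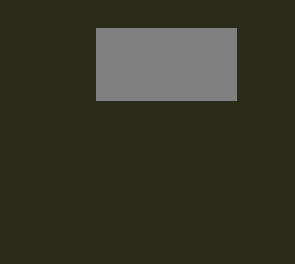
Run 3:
x0 = 96
y0 = 28
x1 = 236
y1 = 100
fill = 'gray'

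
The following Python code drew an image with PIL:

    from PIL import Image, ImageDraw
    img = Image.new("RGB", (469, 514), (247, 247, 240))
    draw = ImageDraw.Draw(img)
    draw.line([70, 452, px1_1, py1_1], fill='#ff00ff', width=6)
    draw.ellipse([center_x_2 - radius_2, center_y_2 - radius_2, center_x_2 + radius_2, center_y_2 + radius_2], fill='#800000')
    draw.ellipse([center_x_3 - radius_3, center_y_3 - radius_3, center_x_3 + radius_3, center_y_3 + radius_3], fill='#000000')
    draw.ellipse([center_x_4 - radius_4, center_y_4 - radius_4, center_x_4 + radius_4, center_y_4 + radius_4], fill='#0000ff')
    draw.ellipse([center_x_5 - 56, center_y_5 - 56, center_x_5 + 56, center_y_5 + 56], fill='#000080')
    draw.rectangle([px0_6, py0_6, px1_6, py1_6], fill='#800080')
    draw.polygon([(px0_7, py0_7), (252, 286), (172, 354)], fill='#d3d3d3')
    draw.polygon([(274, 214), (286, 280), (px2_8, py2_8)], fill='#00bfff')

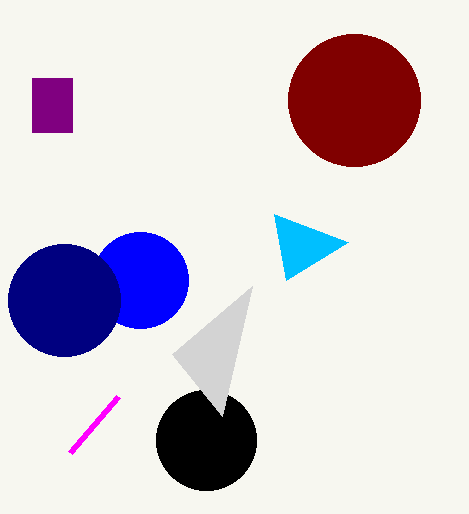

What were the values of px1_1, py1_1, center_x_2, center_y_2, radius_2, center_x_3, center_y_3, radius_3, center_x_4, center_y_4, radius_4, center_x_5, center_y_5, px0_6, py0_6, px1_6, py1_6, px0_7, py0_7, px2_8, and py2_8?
px1_1 = 118; py1_1 = 396; center_x_2 = 354; center_y_2 = 100; radius_2 = 66; center_x_3 = 206; center_y_3 = 440; radius_3 = 50; center_x_4 = 140; center_y_4 = 280; radius_4 = 48; center_x_5 = 64; center_y_5 = 300; px0_6 = 32; py0_6 = 78; px1_6 = 72; py1_6 = 132; px0_7 = 222; py0_7 = 416; px2_8 = 348; py2_8 = 242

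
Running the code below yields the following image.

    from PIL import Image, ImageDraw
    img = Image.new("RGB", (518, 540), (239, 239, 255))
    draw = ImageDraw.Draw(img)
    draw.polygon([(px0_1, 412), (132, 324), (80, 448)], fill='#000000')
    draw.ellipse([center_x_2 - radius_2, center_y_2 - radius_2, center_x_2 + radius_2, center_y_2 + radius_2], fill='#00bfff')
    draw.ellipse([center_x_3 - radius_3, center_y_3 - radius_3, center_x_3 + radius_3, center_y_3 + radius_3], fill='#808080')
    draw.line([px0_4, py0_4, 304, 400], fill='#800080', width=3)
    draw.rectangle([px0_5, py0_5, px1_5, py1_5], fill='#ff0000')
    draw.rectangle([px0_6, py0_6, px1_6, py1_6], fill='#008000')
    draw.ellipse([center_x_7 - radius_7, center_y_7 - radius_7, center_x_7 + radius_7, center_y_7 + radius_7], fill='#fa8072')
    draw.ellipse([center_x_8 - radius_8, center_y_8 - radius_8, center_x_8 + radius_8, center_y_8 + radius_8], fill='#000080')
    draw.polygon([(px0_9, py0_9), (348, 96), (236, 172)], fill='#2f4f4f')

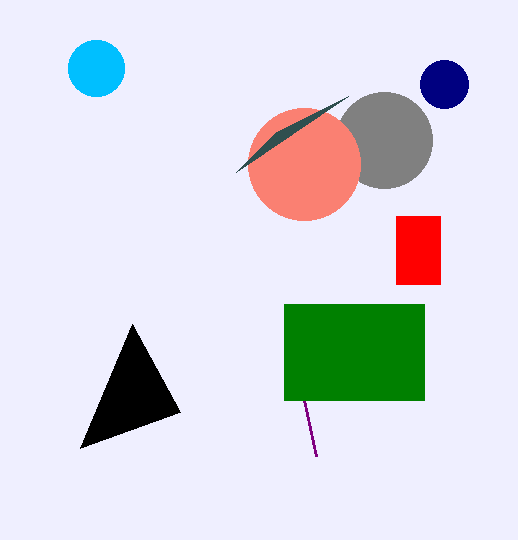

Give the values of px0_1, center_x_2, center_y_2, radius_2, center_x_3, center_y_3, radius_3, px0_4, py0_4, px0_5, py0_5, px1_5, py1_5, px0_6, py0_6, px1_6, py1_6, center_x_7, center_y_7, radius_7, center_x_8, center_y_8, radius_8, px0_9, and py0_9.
px0_1 = 180, center_x_2 = 96, center_y_2 = 68, radius_2 = 28, center_x_3 = 384, center_y_3 = 140, radius_3 = 48, px0_4 = 316, py0_4 = 456, px0_5 = 396, py0_5 = 216, px1_5 = 440, py1_5 = 284, px0_6 = 284, py0_6 = 304, px1_6 = 424, py1_6 = 400, center_x_7 = 304, center_y_7 = 164, radius_7 = 56, center_x_8 = 444, center_y_8 = 84, radius_8 = 24, px0_9 = 276, py0_9 = 132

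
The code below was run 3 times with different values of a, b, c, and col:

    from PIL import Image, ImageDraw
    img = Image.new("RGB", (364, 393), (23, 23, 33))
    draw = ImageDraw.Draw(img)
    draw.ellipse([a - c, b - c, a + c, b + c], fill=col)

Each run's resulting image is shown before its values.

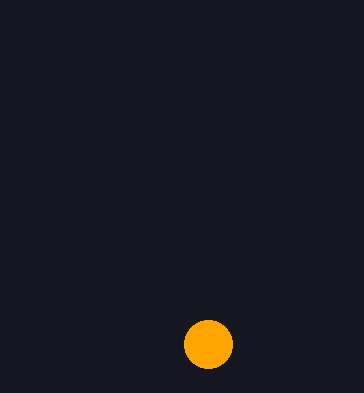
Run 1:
a = 208
b = 344
c = 24
col = 'orange'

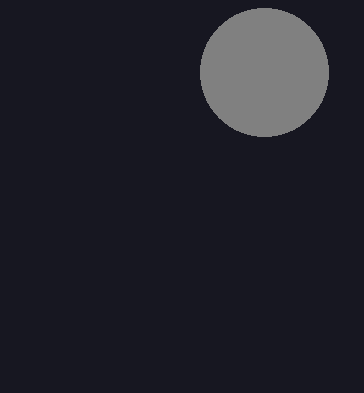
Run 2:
a = 264, b = 72, c = 64, col = 'gray'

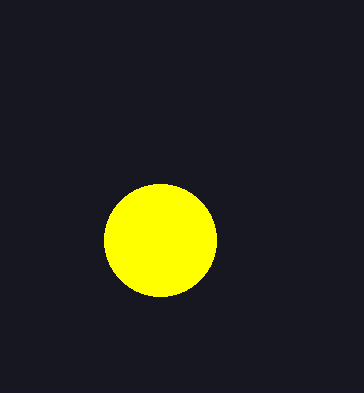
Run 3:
a = 160
b = 240
c = 56
col = 'yellow'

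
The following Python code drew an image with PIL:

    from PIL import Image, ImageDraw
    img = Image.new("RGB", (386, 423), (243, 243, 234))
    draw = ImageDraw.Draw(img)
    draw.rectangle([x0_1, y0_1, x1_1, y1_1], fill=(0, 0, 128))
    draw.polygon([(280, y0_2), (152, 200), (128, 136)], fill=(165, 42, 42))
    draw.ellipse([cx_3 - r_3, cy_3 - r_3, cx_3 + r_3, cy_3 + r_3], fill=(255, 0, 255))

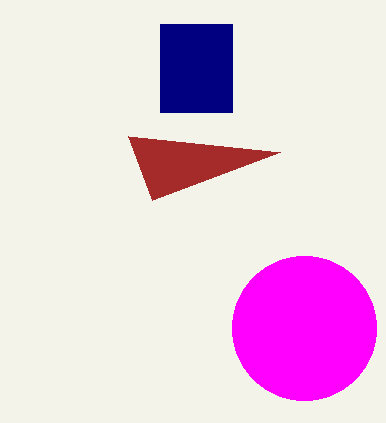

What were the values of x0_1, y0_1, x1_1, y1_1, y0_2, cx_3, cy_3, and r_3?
x0_1 = 160; y0_1 = 24; x1_1 = 232; y1_1 = 112; y0_2 = 152; cx_3 = 304; cy_3 = 328; r_3 = 72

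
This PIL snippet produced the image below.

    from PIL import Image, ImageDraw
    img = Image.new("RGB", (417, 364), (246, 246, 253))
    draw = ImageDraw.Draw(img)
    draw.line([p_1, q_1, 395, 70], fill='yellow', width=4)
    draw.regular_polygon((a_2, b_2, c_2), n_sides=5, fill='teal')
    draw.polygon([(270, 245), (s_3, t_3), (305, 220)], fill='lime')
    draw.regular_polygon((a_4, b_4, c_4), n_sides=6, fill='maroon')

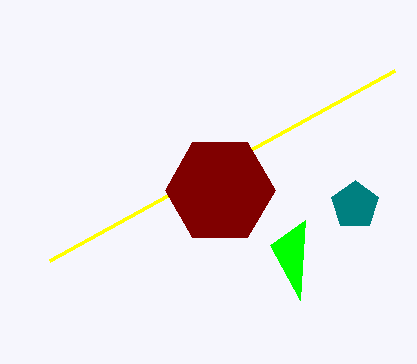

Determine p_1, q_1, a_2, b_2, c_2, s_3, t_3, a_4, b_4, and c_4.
p_1 = 50; q_1 = 260; a_2 = 355; b_2 = 205; c_2 = 25; s_3 = 300; t_3 = 300; a_4 = 220; b_4 = 190; c_4 = 55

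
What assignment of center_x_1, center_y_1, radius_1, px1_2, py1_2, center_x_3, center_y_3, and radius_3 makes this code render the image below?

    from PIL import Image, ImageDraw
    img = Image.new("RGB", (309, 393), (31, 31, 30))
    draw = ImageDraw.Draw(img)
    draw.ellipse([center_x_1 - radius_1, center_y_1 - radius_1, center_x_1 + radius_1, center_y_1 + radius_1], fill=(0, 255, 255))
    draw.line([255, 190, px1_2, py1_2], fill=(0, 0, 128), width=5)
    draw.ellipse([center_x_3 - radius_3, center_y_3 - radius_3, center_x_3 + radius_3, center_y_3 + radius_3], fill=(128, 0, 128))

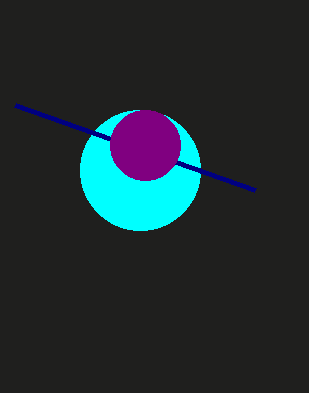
center_x_1 = 140; center_y_1 = 170; radius_1 = 60; px1_2 = 15; py1_2 = 105; center_x_3 = 145; center_y_3 = 145; radius_3 = 35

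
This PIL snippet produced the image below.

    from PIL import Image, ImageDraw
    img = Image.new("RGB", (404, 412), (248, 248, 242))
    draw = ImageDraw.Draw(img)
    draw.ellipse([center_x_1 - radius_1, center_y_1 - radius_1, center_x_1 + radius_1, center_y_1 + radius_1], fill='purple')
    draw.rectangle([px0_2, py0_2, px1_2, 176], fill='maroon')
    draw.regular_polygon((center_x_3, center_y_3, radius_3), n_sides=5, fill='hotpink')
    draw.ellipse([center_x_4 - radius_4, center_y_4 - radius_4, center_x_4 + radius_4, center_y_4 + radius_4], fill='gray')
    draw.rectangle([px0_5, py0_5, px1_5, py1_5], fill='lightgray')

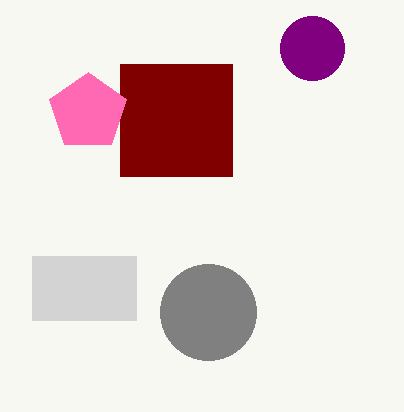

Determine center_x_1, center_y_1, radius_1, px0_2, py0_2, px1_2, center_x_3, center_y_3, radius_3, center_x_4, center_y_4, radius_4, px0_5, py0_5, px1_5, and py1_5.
center_x_1 = 312; center_y_1 = 48; radius_1 = 32; px0_2 = 120; py0_2 = 64; px1_2 = 232; center_x_3 = 88; center_y_3 = 112; radius_3 = 40; center_x_4 = 208; center_y_4 = 312; radius_4 = 48; px0_5 = 32; py0_5 = 256; px1_5 = 136; py1_5 = 320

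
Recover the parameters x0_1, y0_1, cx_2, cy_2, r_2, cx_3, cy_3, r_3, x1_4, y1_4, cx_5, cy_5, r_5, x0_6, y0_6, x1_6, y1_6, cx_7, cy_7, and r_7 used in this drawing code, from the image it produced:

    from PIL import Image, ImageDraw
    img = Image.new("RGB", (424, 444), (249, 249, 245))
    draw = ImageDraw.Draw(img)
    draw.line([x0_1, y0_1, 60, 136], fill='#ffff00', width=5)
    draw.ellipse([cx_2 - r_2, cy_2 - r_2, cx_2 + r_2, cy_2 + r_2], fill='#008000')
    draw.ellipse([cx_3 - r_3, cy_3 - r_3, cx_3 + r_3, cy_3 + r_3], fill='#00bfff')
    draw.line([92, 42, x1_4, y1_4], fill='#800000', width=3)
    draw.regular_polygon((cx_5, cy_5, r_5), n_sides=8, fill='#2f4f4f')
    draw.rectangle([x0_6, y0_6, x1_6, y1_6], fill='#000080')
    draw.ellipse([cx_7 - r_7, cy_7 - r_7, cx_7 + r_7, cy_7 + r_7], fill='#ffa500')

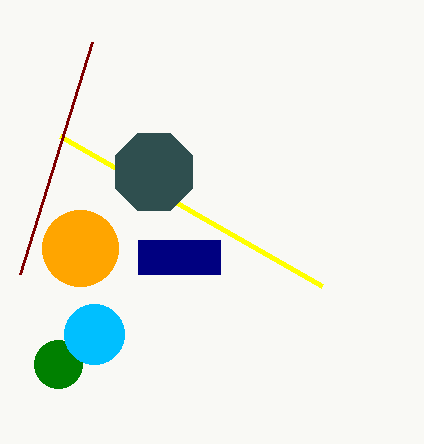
x0_1 = 322, y0_1 = 286, cx_2 = 58, cy_2 = 364, r_2 = 24, cx_3 = 94, cy_3 = 334, r_3 = 30, x1_4 = 20, y1_4 = 274, cx_5 = 154, cy_5 = 172, r_5 = 42, x0_6 = 138, y0_6 = 240, x1_6 = 220, y1_6 = 274, cx_7 = 80, cy_7 = 248, r_7 = 38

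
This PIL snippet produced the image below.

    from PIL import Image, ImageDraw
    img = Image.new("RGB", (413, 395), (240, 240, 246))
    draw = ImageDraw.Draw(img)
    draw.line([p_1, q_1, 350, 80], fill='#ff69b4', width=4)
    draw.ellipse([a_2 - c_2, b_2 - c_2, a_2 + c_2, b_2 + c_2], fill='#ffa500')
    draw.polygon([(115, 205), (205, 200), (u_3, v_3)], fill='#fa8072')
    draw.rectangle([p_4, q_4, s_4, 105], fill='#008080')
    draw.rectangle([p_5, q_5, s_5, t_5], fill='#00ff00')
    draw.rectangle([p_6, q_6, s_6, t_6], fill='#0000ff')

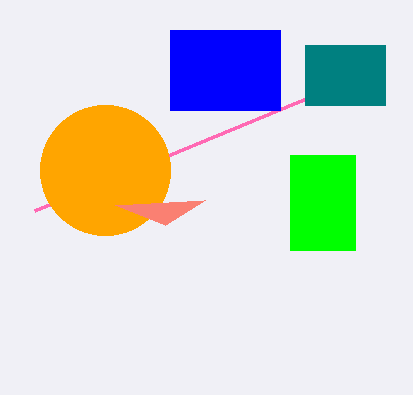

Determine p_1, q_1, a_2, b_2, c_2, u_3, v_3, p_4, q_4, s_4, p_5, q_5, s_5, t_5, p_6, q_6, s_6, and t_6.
p_1 = 35, q_1 = 210, a_2 = 105, b_2 = 170, c_2 = 65, u_3 = 165, v_3 = 225, p_4 = 305, q_4 = 45, s_4 = 385, p_5 = 290, q_5 = 155, s_5 = 355, t_5 = 250, p_6 = 170, q_6 = 30, s_6 = 280, t_6 = 110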